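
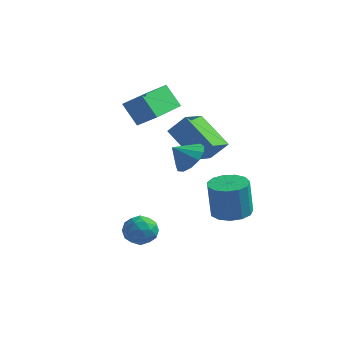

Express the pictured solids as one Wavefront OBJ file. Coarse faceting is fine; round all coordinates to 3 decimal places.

v -2.452 0.824 0.29
v -3.236 1.012 1.373
v -2.238 2.973 0.073
v -3.022 3.16 1.156
v -1.498 0.8 0.984
v -2.282 0.987 2.067
v -1.284 2.948 0.767
v -2.068 3.136 1.85
v 1.538 -2.756 0.845
v 2.149 -3.31 1.087
v 0.902 -3.164 1.515
v 2.198 -2.921 1.371
v 2.037 -2.479 1.488
v 1.718 -2.125 1.401
v 1.342 -1.971 1.138
v 1.028 -2.066 0.781
v 0.876 -2.38 0.445
v 0.934 -2.814 0.236
v 1.184 -3.228 0.22
v 1.546 -3.493 0.403
v 1.906 -3.524 0.726
v -0.38 -2.555 -4.036
v 0.172 -3.148 -4.039
v -1.192 -3.312 -3.341
v -0.64 -3.905 -3.344
v -0.505 -3.229 -2.92
v -0.003 -2.761 -3.349
v -1.017 -3.699 -4.031
v -0.515 -3.231 -4.46
v -0.222 -3.855 -4.035
v 0.094 -3.564 -3.349
v -1.114 -2.896 -4.031
v -0.798 -2.605 -3.345
v -0.033 -2.785 -4.098
v -0.987 -3.675 -3.282
v -0.908 -3.278 -3.033
v -0.584 -3.626 -3.034
v -0.136 -2.557 -3.693
v 0.188 -2.906 -3.695
v -0.21 -2.953 -3.037
v -1.208 -3.554 -3.685
v -0.884 -3.903 -3.687
v -0.436 -2.834 -4.346
v -0.112 -3.182 -4.347
v -0.81 -3.507 -4.343
v 0.06 -3.549 -4.098
v -0.417 -3.994 -3.689
v -0.638 -3.873 -4.093
v -0.343 -3.598 -4.345
v 0.246 -3.378 -3.694
v -0.232 -3.823 -3.286
v -0.152 -3.426 -3.037
v 0.143 -3.151 -3.289
v 0.014 -3.794 -3.692
v -0.788 -2.637 -4.094
v -1.266 -3.082 -3.686
v -1.163 -3.309 -4.091
v -0.868 -3.034 -4.343
v -0.603 -2.466 -3.691
v -1.08 -2.911 -3.282
v -0.677 -2.862 -3.035
v -0.382 -2.587 -3.287
v -1.034 -2.666 -3.688
v 2.144 0.447 -3.936
v 2.861 -0.145 -3.901
v 2.712 -0.218 -2.108
v 1.996 0.373 -2.144
v 3.065 0.336 -3.864
v 2.916 0.263 -2.072
v 2.977 0.853 -3.851
v 2.828 0.78 -2.058
v 2.624 1.24 -3.864
v 2.475 1.167 -2.072
v 2.119 1.376 -3.9
v 1.97 1.302 -2.108
v 1.622 1.216 -3.948
v 1.473 1.143 -2.156
v 1.291 0.812 -3.992
v 1.142 0.739 -2.2
v 1.231 0.292 -4.018
v 1.082 0.219 -2.226
v 1.461 -0.179 -4.018
v 1.312 -0.252 -2.226
v 1.908 -0.451 -3.992
v 1.759 -0.524 -2.2
v 2.43 -0.439 -3.949
v 2.281 -0.512 -2.156
v 0.749 -0.406 -0.593
v -0.778 0.263 0.529
v 0.968 0.892 -1.07
v -0.56 1.561 0.052
v 1.5 -0.201 0.308
v -0.028 0.468 1.43
v 1.718 1.097 -0.169
v 0.191 1.766 0.953
f 2 4 1
f 5 2 1
f 1 4 3
f 3 5 1
f 2 8 4
f 6 2 5
f 6 8 2
f 4 8 3
f 7 5 3
f 3 8 7
f 7 6 5
f 8 6 7
f 10 9 12
f 10 12 11
f 12 9 13
f 12 13 11
f 13 9 14
f 13 14 11
f 14 9 15
f 14 15 11
f 15 9 16
f 15 16 11
f 16 9 17
f 16 17 11
f 17 9 18
f 17 18 11
f 18 9 19
f 18 19 11
f 19 9 20
f 19 20 11
f 20 9 21
f 20 21 11
f 21 9 10
f 21 10 11
f 22 59 38
f 59 33 62
f 38 62 27
f 59 62 38
f 22 38 34
f 38 27 39
f 34 39 23
f 38 39 34
f 22 34 43
f 34 23 44
f 43 44 29
f 34 44 43
f 22 43 55
f 43 29 58
f 55 58 32
f 43 58 55
f 22 55 59
f 55 32 63
f 59 63 33
f 55 63 59
f 23 39 50
f 39 27 53
f 50 53 31
f 39 53 50
f 27 62 40
f 62 33 61
f 40 61 26
f 62 61 40
f 33 63 60
f 63 32 56
f 60 56 24
f 63 56 60
f 32 58 57
f 58 29 45
f 57 45 28
f 58 45 57
f 29 44 49
f 44 23 46
f 49 46 30
f 44 46 49
f 25 51 37
f 51 31 52
f 37 52 26
f 51 52 37
f 25 37 35
f 37 26 36
f 35 36 24
f 37 36 35
f 25 35 42
f 35 24 41
f 42 41 28
f 35 41 42
f 25 42 47
f 42 28 48
f 47 48 30
f 42 48 47
f 25 47 51
f 47 30 54
f 51 54 31
f 47 54 51
f 26 52 40
f 52 31 53
f 40 53 27
f 52 53 40
f 24 36 60
f 36 26 61
f 60 61 33
f 36 61 60
f 28 41 57
f 41 24 56
f 57 56 32
f 41 56 57
f 30 48 49
f 48 28 45
f 49 45 29
f 48 45 49
f 31 54 50
f 54 30 46
f 50 46 23
f 54 46 50
f 65 64 68
f 65 68 66
f 66 68 69
f 66 69 67
f 68 64 70
f 68 70 69
f 69 70 71
f 69 71 67
f 70 64 72
f 70 72 71
f 71 72 73
f 71 73 67
f 72 64 74
f 72 74 73
f 73 74 75
f 73 75 67
f 74 64 76
f 74 76 75
f 75 76 77
f 75 77 67
f 76 64 78
f 76 78 77
f 77 78 79
f 77 79 67
f 78 64 80
f 78 80 79
f 79 80 81
f 79 81 67
f 80 64 82
f 80 82 81
f 81 82 83
f 81 83 67
f 82 64 84
f 82 84 83
f 83 84 85
f 83 85 67
f 84 64 86
f 84 86 85
f 85 86 87
f 85 87 67
f 86 64 65
f 86 65 87
f 87 65 66
f 87 66 67
f 89 91 88
f 92 89 88
f 88 91 90
f 90 92 88
f 89 95 91
f 93 89 92
f 93 95 89
f 91 95 90
f 94 92 90
f 90 95 94
f 94 93 92
f 95 93 94



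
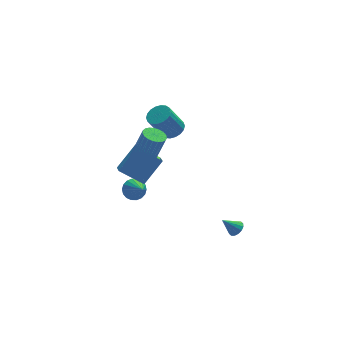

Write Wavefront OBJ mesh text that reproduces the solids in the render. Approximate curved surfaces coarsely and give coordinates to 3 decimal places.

v 0.811 1.84 1.654
v 1.324 1.313 1.881
v 0.462 1.153 3.454
v -0.051 1.68 3.226
v 1.464 1.607 1.988
v 0.602 1.447 3.56
v 1.475 1.947 2.029
v 0.613 1.787 3.601
v 1.354 2.266 1.995
v 0.493 2.106 3.567
v 1.126 2.5 1.894
v 0.264 2.34 3.466
v 0.835 2.604 1.745
v -0.026 2.444 3.317
v 0.54 2.557 1.578
v -0.322 2.397 3.15
v 0.298 2.367 1.426
v -0.564 2.207 2.999
v 0.158 2.073 1.32
v -0.704 1.913 2.892
v 0.147 1.733 1.279
v -0.715 1.573 2.851
v 0.267 1.414 1.313
v -0.594 1.254 2.885
v 0.496 1.18 1.414
v -0.366 1.02 2.986
v 0.786 1.076 1.563
v -0.075 0.916 3.135
v 1.082 1.123 1.73
v 0.22 0.963 3.302
v -1.835 -1.645 2.444
v -1.205 -1.849 2.216
v -0.516 -1.979 4.227
v -1.145 -1.775 4.456
v -1.176 -1.56 2.224
v -0.486 -1.69 4.235
v -1.26 -1.285 2.271
v -0.571 -1.415 4.282
v -1.443 -1.073 2.347
v -0.754 -1.203 4.358
v -1.695 -0.959 2.441
v -1.005 -1.089 4.452
v -1.97 -0.964 2.535
v -1.281 -1.094 4.546
v -2.222 -1.087 2.613
v -1.533 -1.217 4.624
v -2.407 -1.306 2.662
v -1.718 -1.436 4.674
v -2.493 -1.584 2.674
v -1.804 -1.714 4.685
v -2.465 -1.873 2.646
v -1.776 -2.002 4.657
v -2.328 -2.122 2.583
v -1.639 -2.251 4.594
v -2.106 -2.288 2.496
v -1.417 -2.418 4.507
v -1.837 -2.344 2.4
v -1.148 -2.473 4.411
v -1.567 -2.278 2.312
v -0.878 -2.408 4.323
v -1.344 -2.104 2.247
v -0.655 -2.233 4.258
v -1.445 -0.034 -0.922
v -1.547 -0.895 -0.466
v -2.737 0.605 -0.001
v -2.838 -0.257 0.455
v -0.242 0.517 0.385
v -0.343 -0.345 0.841
v -1.533 1.155 1.306
v -1.635 0.294 1.762
v -1.731 0.743 -2.304
v -1.395 0.385 -2.858
v -1.489 -0.343 -1.456
v -1.148 0.551 -2.717
v -1.016 0.754 -2.494
v -1.025 0.955 -2.234
v -1.174 1.115 -1.987
v -1.434 1.2 -1.804
v -1.752 1.196 -1.719
v -2.066 1.102 -1.75
v -2.314 0.936 -1.891
v -2.446 0.733 -2.114
v -2.436 0.532 -2.375
v -2.287 0.372 -2.621
v -2.028 0.287 -2.805
v -1.709 0.291 -2.89
v 3.392 -2.381 -4.345
v 3.797 -2.375 -3.972
v 2.588 -2.279 -3.475
v 3.756 -2.102 -4.042
v 3.618 -1.903 -4.192
v 3.42 -1.833 -4.384
v 3.214 -1.91 -4.565
v 3.056 -2.112 -4.688
v 2.988 -2.387 -4.718
v 3.028 -2.66 -4.649
v 3.166 -2.859 -4.498
v 3.365 -2.929 -4.307
v 3.571 -2.853 -4.125
v 3.729 -2.65 -4.003
f 2 1 5
f 2 5 3
f 3 5 6
f 3 6 4
f 5 1 7
f 5 7 6
f 6 7 8
f 6 8 4
f 7 1 9
f 7 9 8
f 8 9 10
f 8 10 4
f 9 1 11
f 9 11 10
f 10 11 12
f 10 12 4
f 11 1 13
f 11 13 12
f 12 13 14
f 12 14 4
f 13 1 15
f 13 15 14
f 14 15 16
f 14 16 4
f 15 1 17
f 15 17 16
f 16 17 18
f 16 18 4
f 17 1 19
f 17 19 18
f 18 19 20
f 18 20 4
f 19 1 21
f 19 21 20
f 20 21 22
f 20 22 4
f 21 1 23
f 21 23 22
f 22 23 24
f 22 24 4
f 23 1 25
f 23 25 24
f 24 25 26
f 24 26 4
f 25 1 27
f 25 27 26
f 26 27 28
f 26 28 4
f 27 1 29
f 27 29 28
f 28 29 30
f 28 30 4
f 29 1 2
f 29 2 30
f 30 2 3
f 30 3 4
f 32 31 35
f 32 35 33
f 33 35 36
f 33 36 34
f 35 31 37
f 35 37 36
f 36 37 38
f 36 38 34
f 37 31 39
f 37 39 38
f 38 39 40
f 38 40 34
f 39 31 41
f 39 41 40
f 40 41 42
f 40 42 34
f 41 31 43
f 41 43 42
f 42 43 44
f 42 44 34
f 43 31 45
f 43 45 44
f 44 45 46
f 44 46 34
f 45 31 47
f 45 47 46
f 46 47 48
f 46 48 34
f 47 31 49
f 47 49 48
f 48 49 50
f 48 50 34
f 49 31 51
f 49 51 50
f 50 51 52
f 50 52 34
f 51 31 53
f 51 53 52
f 52 53 54
f 52 54 34
f 53 31 55
f 53 55 54
f 54 55 56
f 54 56 34
f 55 31 57
f 55 57 56
f 56 57 58
f 56 58 34
f 57 31 59
f 57 59 58
f 58 59 60
f 58 60 34
f 59 31 61
f 59 61 60
f 60 61 62
f 60 62 34
f 61 31 32
f 61 32 62
f 62 32 33
f 62 33 34
f 64 66 63
f 67 64 63
f 63 66 65
f 65 67 63
f 64 70 66
f 68 64 67
f 68 70 64
f 66 70 65
f 69 67 65
f 65 70 69
f 69 68 67
f 70 68 69
f 72 71 74
f 72 74 73
f 74 71 75
f 74 75 73
f 75 71 76
f 75 76 73
f 76 71 77
f 76 77 73
f 77 71 78
f 77 78 73
f 78 71 79
f 78 79 73
f 79 71 80
f 79 80 73
f 80 71 81
f 80 81 73
f 81 71 82
f 81 82 73
f 82 71 83
f 82 83 73
f 83 71 84
f 83 84 73
f 84 71 85
f 84 85 73
f 85 71 86
f 85 86 73
f 86 71 72
f 86 72 73
f 88 87 90
f 88 90 89
f 90 87 91
f 90 91 89
f 91 87 92
f 91 92 89
f 92 87 93
f 92 93 89
f 93 87 94
f 93 94 89
f 94 87 95
f 94 95 89
f 95 87 96
f 95 96 89
f 96 87 97
f 96 97 89
f 97 87 98
f 97 98 89
f 98 87 99
f 98 99 89
f 99 87 100
f 99 100 89
f 100 87 88
f 100 88 89



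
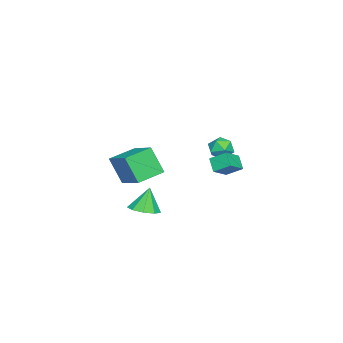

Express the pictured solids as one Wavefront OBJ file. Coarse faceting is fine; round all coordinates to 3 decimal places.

v -1.363 -3.037 -3.452
v -1.511 -3.797 -1.973
v -0.314 -1.716 -2.669
v -0.462 -2.476 -1.189
v -0.098 -3.864 -3.751
v -0.246 -4.624 -2.271
v 0.951 -2.543 -2.967
v 0.803 -3.303 -1.488
v 2.468 -1.607 -3.852
v 2.891 -0.898 -3.771
v 2.032 -1.493 -2.568
v 2.367 -0.79 -3.958
v 1.889 -1.064 -4.096
v 1.682 -1.592 -4.119
v 1.843 -2.127 -4.018
v 2.296 -2.419 -3.838
v 2.829 -2.33 -3.665
v 3.194 -1.903 -3.579
v 3.218 -1.337 -3.621
v 2.625 2.575 -0.612
v 2.138 2.187 -0.063
v 2.569 3.372 -0.099
v 2.082 2.985 0.45
v 3.498 2.275 -0.05
v 3.011 1.888 0.499
v 3.442 3.073 0.463
v 2.955 2.685 1.012
v -1.205 1.566 -1.095
v -0.766 1.104 -1.441
v -1.574 0.696 -0.399
v -1.135 0.234 -0.745
v -0.854 0.754 -0.324
v -0.627 1.292 -0.755
v -1.713 0.508 -1.085
v -1.486 1.046 -1.516
v -1.081 0.45 -1.435
v -0.55 0.601 -0.965
v -1.79 1.199 -0.875
v -1.259 1.35 -0.405
f 2 4 1
f 5 2 1
f 1 4 3
f 3 5 1
f 2 8 4
f 6 2 5
f 6 8 2
f 4 8 3
f 7 5 3
f 3 8 7
f 7 6 5
f 8 6 7
f 10 9 12
f 10 12 11
f 12 9 13
f 12 13 11
f 13 9 14
f 13 14 11
f 14 9 15
f 14 15 11
f 15 9 16
f 15 16 11
f 16 9 17
f 16 17 11
f 17 9 18
f 17 18 11
f 18 9 19
f 18 19 11
f 19 9 10
f 19 10 11
f 21 23 20
f 24 21 20
f 20 23 22
f 22 24 20
f 21 27 23
f 25 21 24
f 25 27 21
f 23 27 22
f 26 24 22
f 22 27 26
f 26 25 24
f 27 25 26
f 28 39 33
f 28 33 29
f 28 29 35
f 28 35 38
f 28 38 39
f 29 33 37
f 33 39 32
f 39 38 30
f 38 35 34
f 35 29 36
f 31 37 32
f 31 32 30
f 31 30 34
f 31 34 36
f 31 36 37
f 32 37 33
f 30 32 39
f 34 30 38
f 36 34 35
f 37 36 29



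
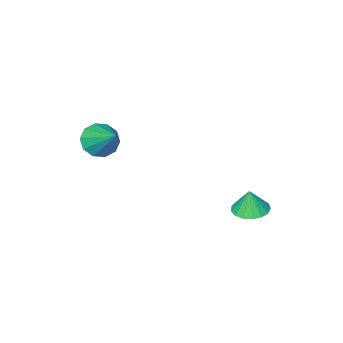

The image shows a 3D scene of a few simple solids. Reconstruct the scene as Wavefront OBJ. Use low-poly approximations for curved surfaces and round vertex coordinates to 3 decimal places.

v -1.767 0.837 -0.183
v -1.078 0.497 -0.241
v -1.673 0.843 0.883
v -1 0.857 -0.25
v -1.097 1.213 -0.243
v -1.347 1.482 -0.223
v -1.694 1.604 -0.193
v -2.057 1.55 -0.161
v -2.354 1.333 -0.134
v -2.516 1.002 -0.118
v -2.506 0.634 -0.117
v -2.327 0.312 -0.131
v -2.02 0.111 -0.157
v -1.654 0.076 -0.189
v -1.314 0.215 -0.219
v 1.684 -4.419 2.264
v 2.255 -4.093 1.741
v 1.876 -3.001 3.356
v 1.788 -3.919 1.597
v 1.281 -3.935 1.707
v 0.928 -4.136 2.031
v 0.863 -4.445 2.443
v 1.113 -4.744 2.787
v 1.58 -4.919 2.931
v 2.087 -4.902 2.82
v 2.44 -4.701 2.497
v 2.504 -4.392 2.084
f 2 1 4
f 2 4 3
f 4 1 5
f 4 5 3
f 5 1 6
f 5 6 3
f 6 1 7
f 6 7 3
f 7 1 8
f 7 8 3
f 8 1 9
f 8 9 3
f 9 1 10
f 9 10 3
f 10 1 11
f 10 11 3
f 11 1 12
f 11 12 3
f 12 1 13
f 12 13 3
f 13 1 14
f 13 14 3
f 14 1 15
f 14 15 3
f 15 1 2
f 15 2 3
f 17 16 19
f 17 19 18
f 19 16 20
f 19 20 18
f 20 16 21
f 20 21 18
f 21 16 22
f 21 22 18
f 22 16 23
f 22 23 18
f 23 16 24
f 23 24 18
f 24 16 25
f 24 25 18
f 25 16 26
f 25 26 18
f 26 16 27
f 26 27 18
f 27 16 17
f 27 17 18



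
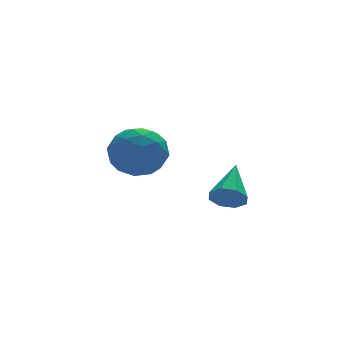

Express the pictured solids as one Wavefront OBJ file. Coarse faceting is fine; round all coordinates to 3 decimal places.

v 2.322 -3.213 2.504
v 2.657 -3.071 1.929
v 3.218 -1.947 3.336
v 2.219 -2.794 1.978
v 1.842 -2.762 2.335
v 1.746 -2.994 2.791
v 1.988 -3.354 3.078
v 2.425 -3.632 3.029
v 2.803 -3.664 2.672
v 2.899 -3.432 2.216
v -0.091 0.827 3.678
v 0.686 1.578 4.028
v 1.074 0.222 2.392
v 1.851 0.973 2.742
v 1.571 0.093 3.404
v 0.852 0.467 4.199
v 0.908 1.333 2.221
v 0.189 1.707 3.016
v 1.304 1.89 3.128
v 1.713 1.124 3.859
v 0.047 0.676 2.561
v 0.456 -0.09 3.292
v 0.195 1.255 3.966
v 1.565 0.545 2.454
v 1.4 0.028 2.843
v 1.857 0.469 3.049
v 0.293 0.603 4.066
v 0.749 1.044 4.272
v 1.27 0.171 3.905
v 1.011 0.756 2.148
v 1.467 1.197 2.354
v -0.097 1.331 3.371
v 0.36 1.772 3.577
v 0.49 1.629 2.515
v 1.015 1.88 3.643
v 1.7 1.525 2.887
v 1.146 1.736 2.581
v 0.723 1.956 3.048
v 1.256 1.43 4.073
v 1.94 1.074 3.317
v 1.776 0.558 3.706
v 1.353 0.777 4.173
v 1.619 1.614 3.544
v -0.18 0.726 3.103
v 0.504 0.37 2.347
v 0.407 1.023 2.247
v -0.016 1.242 2.714
v 0.06 0.275 3.533
v 0.745 -0.08 2.777
v 1.037 -0.156 3.372
v 0.614 0.064 3.839
v 0.141 0.186 2.876
f 2 1 4
f 2 4 3
f 4 1 5
f 4 5 3
f 5 1 6
f 5 6 3
f 6 1 7
f 6 7 3
f 7 1 8
f 7 8 3
f 8 1 9
f 8 9 3
f 9 1 10
f 9 10 3
f 10 1 2
f 10 2 3
f 11 48 27
f 48 22 51
f 27 51 16
f 48 51 27
f 11 27 23
f 27 16 28
f 23 28 12
f 27 28 23
f 11 23 32
f 23 12 33
f 32 33 18
f 23 33 32
f 11 32 44
f 32 18 47
f 44 47 21
f 32 47 44
f 11 44 48
f 44 21 52
f 48 52 22
f 44 52 48
f 12 28 39
f 28 16 42
f 39 42 20
f 28 42 39
f 16 51 29
f 51 22 50
f 29 50 15
f 51 50 29
f 22 52 49
f 52 21 45
f 49 45 13
f 52 45 49
f 21 47 46
f 47 18 34
f 46 34 17
f 47 34 46
f 18 33 38
f 33 12 35
f 38 35 19
f 33 35 38
f 14 40 26
f 40 20 41
f 26 41 15
f 40 41 26
f 14 26 24
f 26 15 25
f 24 25 13
f 26 25 24
f 14 24 31
f 24 13 30
f 31 30 17
f 24 30 31
f 14 31 36
f 31 17 37
f 36 37 19
f 31 37 36
f 14 36 40
f 36 19 43
f 40 43 20
f 36 43 40
f 15 41 29
f 41 20 42
f 29 42 16
f 41 42 29
f 13 25 49
f 25 15 50
f 49 50 22
f 25 50 49
f 17 30 46
f 30 13 45
f 46 45 21
f 30 45 46
f 19 37 38
f 37 17 34
f 38 34 18
f 37 34 38
f 20 43 39
f 43 19 35
f 39 35 12
f 43 35 39



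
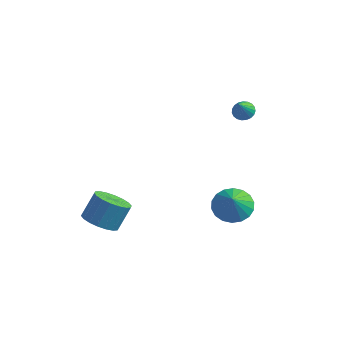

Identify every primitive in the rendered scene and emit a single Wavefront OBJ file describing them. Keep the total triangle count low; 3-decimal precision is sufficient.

v 2.364 3.418 1.832
v 2.606 3.82 2.119
v 2.396 2.702 2.808
v 2.384 3.861 2.157
v 2.159 3.826 2.138
v 1.969 3.72 2.067
v 1.848 3.562 1.955
v 1.816 3.379 1.822
v 1.878 3.202 1.69
v 2.025 3.063 1.583
v 2.23 2.985 1.52
v 2.459 2.982 1.51
v 2.671 3.054 1.556
v 2.83 3.189 1.65
v 2.908 3.364 1.775
v 2.893 3.548 1.91
v 2.786 3.709 2.032
v 2.944 0.988 -2.886
v 3.472 1.759 -2.559
v 3.136 0.452 -1.934
v 3.064 1.855 -2.423
v 2.632 1.779 -2.378
v 2.262 1.546 -2.435
v 2.027 1.203 -2.58
v 1.974 0.818 -2.787
v 2.112 0.466 -3.013
v 2.416 0.217 -3.214
v 2.824 0.122 -3.35
v 3.255 0.198 -3.394
v 3.625 0.43 -3.338
v 3.86 0.773 -3.192
v 3.914 1.159 -2.986
v 3.775 1.51 -2.76
v -2.637 -1.388 -4.28
v -1.847 -1.07 -4.701
v -1.533 -0.314 -3.541
v -2.323 -0.632 -3.12
v -2.135 -0.781 -4.811
v -1.822 -0.025 -3.651
v -2.523 -0.612 -4.817
v -2.209 0.144 -3.656
v -2.933 -0.597 -4.715
v -2.619 0.159 -3.555
v -3.285 -0.739 -4.528
v -2.971 0.017 -3.368
v -3.508 -1.009 -4.292
v -3.194 -0.253 -3.131
v -3.559 -1.354 -4.053
v -3.245 -0.598 -2.893
v -3.427 -1.706 -3.859
v -3.113 -0.95 -2.699
v -3.138 -1.995 -3.749
v -2.825 -1.239 -2.589
v -2.751 -2.164 -3.744
v -2.437 -1.408 -2.583
v -2.341 -2.179 -3.845
v -2.027 -1.423 -2.685
v -1.989 -2.037 -4.032
v -1.675 -1.281 -2.872
v -1.766 -1.767 -4.269
v -1.452 -1.011 -3.108
v -1.715 -1.422 -4.507
v -1.401 -0.666 -3.347
f 2 1 4
f 2 4 3
f 4 1 5
f 4 5 3
f 5 1 6
f 5 6 3
f 6 1 7
f 6 7 3
f 7 1 8
f 7 8 3
f 8 1 9
f 8 9 3
f 9 1 10
f 9 10 3
f 10 1 11
f 10 11 3
f 11 1 12
f 11 12 3
f 12 1 13
f 12 13 3
f 13 1 14
f 13 14 3
f 14 1 15
f 14 15 3
f 15 1 16
f 15 16 3
f 16 1 17
f 16 17 3
f 17 1 2
f 17 2 3
f 19 18 21
f 19 21 20
f 21 18 22
f 21 22 20
f 22 18 23
f 22 23 20
f 23 18 24
f 23 24 20
f 24 18 25
f 24 25 20
f 25 18 26
f 25 26 20
f 26 18 27
f 26 27 20
f 27 18 28
f 27 28 20
f 28 18 29
f 28 29 20
f 29 18 30
f 29 30 20
f 30 18 31
f 30 31 20
f 31 18 32
f 31 32 20
f 32 18 33
f 32 33 20
f 33 18 19
f 33 19 20
f 35 34 38
f 35 38 36
f 36 38 39
f 36 39 37
f 38 34 40
f 38 40 39
f 39 40 41
f 39 41 37
f 40 34 42
f 40 42 41
f 41 42 43
f 41 43 37
f 42 34 44
f 42 44 43
f 43 44 45
f 43 45 37
f 44 34 46
f 44 46 45
f 45 46 47
f 45 47 37
f 46 34 48
f 46 48 47
f 47 48 49
f 47 49 37
f 48 34 50
f 48 50 49
f 49 50 51
f 49 51 37
f 50 34 52
f 50 52 51
f 51 52 53
f 51 53 37
f 52 34 54
f 52 54 53
f 53 54 55
f 53 55 37
f 54 34 56
f 54 56 55
f 55 56 57
f 55 57 37
f 56 34 58
f 56 58 57
f 57 58 59
f 57 59 37
f 58 34 60
f 58 60 59
f 59 60 61
f 59 61 37
f 60 34 62
f 60 62 61
f 61 62 63
f 61 63 37
f 62 34 35
f 62 35 63
f 63 35 36
f 63 36 37



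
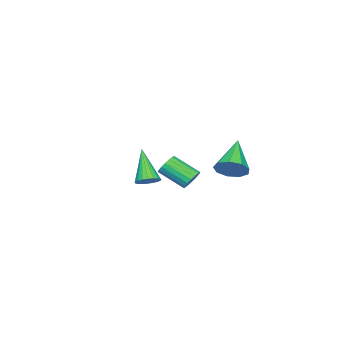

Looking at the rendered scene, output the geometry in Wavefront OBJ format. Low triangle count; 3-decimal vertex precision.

v -1.145 -2.635 -3.756
v -0.559 -2.586 -3.436
v -2.015 -3.565 -2.024
v -0.682 -2.345 -3.369
v -0.886 -2.155 -3.368
v -1.134 -2.047 -3.435
v -1.384 -2.042 -3.558
v -1.593 -2.139 -3.715
v -1.724 -2.321 -3.879
v -1.756 -2.558 -4.022
v -1.682 -2.809 -4.119
v -1.515 -3.029 -4.153
v -1.284 -3.182 -4.119
v -1.029 -3.239 -4.022
v -0.794 -3.193 -3.879
v -0.62 -3.05 -3.715
v -0.537 -2.835 -3.558
v 3.141 2.534 -1.008
v 3.625 2.785 -0.734
v 3.822 1.518 0.081
v 3.339 1.266 -0.192
v 3.42 2.857 -0.572
v 3.617 1.59 0.243
v 3.159 2.866 -0.496
v 3.357 1.598 0.319
v 2.895 2.808 -0.522
v 3.092 1.541 0.294
v 2.68 2.696 -0.643
v 2.877 1.429 0.172
v 2.556 2.552 -0.837
v 2.753 1.285 -0.022
v 2.548 2.405 -1.065
v 2.745 1.137 -0.249
v 2.658 2.282 -1.281
v 2.855 1.015 -0.466
v 2.863 2.21 -1.443
v 3.06 0.943 -0.628
v 3.123 2.202 -1.519
v 3.321 0.934 -0.704
v 3.388 2.259 -1.494
v 3.585 0.992 -0.678
v 3.603 2.371 -1.372
v 3.8 1.104 -0.557
v 3.727 2.515 -1.178
v 3.924 1.248 -0.363
v 3.735 2.663 -0.951
v 3.932 1.395 -0.135
v -2.478 1.356 -2.541
v -1.89 0.941 -1.984
v -4.142 0.744 -1.239
v -1.969 1.532 -1.807
v -2.286 2.041 -1.973
v -2.693 2.23 -2.405
v -2.999 2.01 -2.9
v -3.061 1.484 -3.227
v -2.851 0.898 -3.233
v -2.465 0.527 -2.915
v -2.086 0.544 -2.422
f 2 1 4
f 2 4 3
f 4 1 5
f 4 5 3
f 5 1 6
f 5 6 3
f 6 1 7
f 6 7 3
f 7 1 8
f 7 8 3
f 8 1 9
f 8 9 3
f 9 1 10
f 9 10 3
f 10 1 11
f 10 11 3
f 11 1 12
f 11 12 3
f 12 1 13
f 12 13 3
f 13 1 14
f 13 14 3
f 14 1 15
f 14 15 3
f 15 1 16
f 15 16 3
f 16 1 17
f 16 17 3
f 17 1 2
f 17 2 3
f 19 18 22
f 19 22 20
f 20 22 23
f 20 23 21
f 22 18 24
f 22 24 23
f 23 24 25
f 23 25 21
f 24 18 26
f 24 26 25
f 25 26 27
f 25 27 21
f 26 18 28
f 26 28 27
f 27 28 29
f 27 29 21
f 28 18 30
f 28 30 29
f 29 30 31
f 29 31 21
f 30 18 32
f 30 32 31
f 31 32 33
f 31 33 21
f 32 18 34
f 32 34 33
f 33 34 35
f 33 35 21
f 34 18 36
f 34 36 35
f 35 36 37
f 35 37 21
f 36 18 38
f 36 38 37
f 37 38 39
f 37 39 21
f 38 18 40
f 38 40 39
f 39 40 41
f 39 41 21
f 40 18 42
f 40 42 41
f 41 42 43
f 41 43 21
f 42 18 44
f 42 44 43
f 43 44 45
f 43 45 21
f 44 18 46
f 44 46 45
f 45 46 47
f 45 47 21
f 46 18 19
f 46 19 47
f 47 19 20
f 47 20 21
f 49 48 51
f 49 51 50
f 51 48 52
f 51 52 50
f 52 48 53
f 52 53 50
f 53 48 54
f 53 54 50
f 54 48 55
f 54 55 50
f 55 48 56
f 55 56 50
f 56 48 57
f 56 57 50
f 57 48 58
f 57 58 50
f 58 48 49
f 58 49 50



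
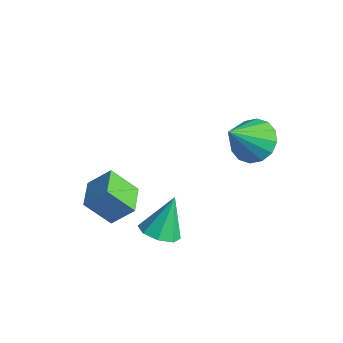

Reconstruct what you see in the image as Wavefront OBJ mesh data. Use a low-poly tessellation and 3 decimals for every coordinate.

v 3.199 2.357 0.763
v 3.984 2.696 1.075
v 3.201 1.163 2.057
v 3.648 2.939 1.299
v 3.193 3.026 1.38
v 2.739 2.933 1.295
v 2.408 2.686 1.068
v 2.289 2.351 0.759
v 2.415 2.017 0.451
v 2.75 1.775 0.227
v 3.206 1.688 0.146
v 3.66 1.78 0.231
v 3.991 2.027 0.458
v 4.109 2.362 0.767
v 0.026 -1.176 -2.859
v -0.673 -1.807 -1.878
v 0.591 -0.576 -2.071
v -0.108 -1.208 -1.09
v 0.888 -2.052 -2.81
v 0.189 -2.684 -1.829
v 1.453 -1.453 -2.022
v 0.754 -2.084 -1.041
v 2.593 -1.347 -2.407
v 3.359 -1.373 -2.333
v 2.487 -0.553 -1.033
v 3.176 -0.894 -2.624
v 2.652 -0.68 -2.788
v 2.093 -0.857 -2.728
v 1.827 -1.321 -2.481
v 2.009 -1.8 -2.19
v 2.533 -2.014 -2.026
v 3.092 -1.837 -2.085
f 2 1 4
f 2 4 3
f 4 1 5
f 4 5 3
f 5 1 6
f 5 6 3
f 6 1 7
f 6 7 3
f 7 1 8
f 7 8 3
f 8 1 9
f 8 9 3
f 9 1 10
f 9 10 3
f 10 1 11
f 10 11 3
f 11 1 12
f 11 12 3
f 12 1 13
f 12 13 3
f 13 1 14
f 13 14 3
f 14 1 2
f 14 2 3
f 16 18 15
f 19 16 15
f 15 18 17
f 17 19 15
f 16 22 18
f 20 16 19
f 20 22 16
f 18 22 17
f 21 19 17
f 17 22 21
f 21 20 19
f 22 20 21
f 24 23 26
f 24 26 25
f 26 23 27
f 26 27 25
f 27 23 28
f 27 28 25
f 28 23 29
f 28 29 25
f 29 23 30
f 29 30 25
f 30 23 31
f 30 31 25
f 31 23 32
f 31 32 25
f 32 23 24
f 32 24 25



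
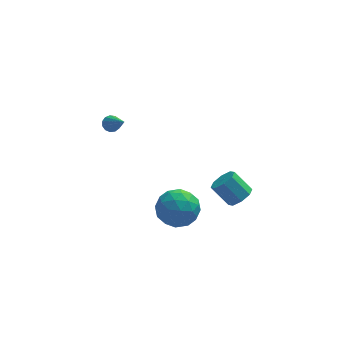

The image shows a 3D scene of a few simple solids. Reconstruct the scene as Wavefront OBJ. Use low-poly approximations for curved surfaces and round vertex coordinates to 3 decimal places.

v -3.505 4.105 0.909
v -3.093 4.003 0.575
v -2.875 2.855 2.071
v -3 4.224 0.762
v -3.066 4.407 0.996
v -3.273 4.495 1.202
v -3.553 4.458 1.315
v -3.818 4.31 1.299
v -3.984 4.097 1.159
v -3.998 3.886 0.94
v -3.856 3.745 0.711
v -3.602 3.718 0.545
v -3.318 3.814 0.494
v -0.035 -2.278 -0.601
v 0.489 -2.756 0.391
v -1.649 -3.364 -0.271
v -1.125 -3.842 0.721
v -1.456 -2.668 0.712
v -0.458 -1.997 0.508
v -0.702 -4.123 -0.388
v 0.296 -3.452 -0.592
v 0.077 -3.896 0.523
v -0.389 -2.997 1.202
v -0.771 -3.123 -1.082
v -1.237 -2.224 -0.403
v 0.369 -2.422 -0.134
v -1.529 -3.698 0.254
v -1.723 -3.008 0.249
v -1.415 -3.289 0.832
v -0.188 -1.976 -0.066
v 0.12 -2.256 0.518
v -1.023 -2.205 0.706
v -1.28 -3.864 -0.398
v -0.972 -4.144 0.186
v 0.255 -2.831 -0.712
v 0.563 -3.112 -0.129
v -0.137 -3.915 -0.586
v 0.435 -3.373 0.527
v -0.514 -4.011 0.721
v -0.266 -4.177 0.069
v 0.321 -3.782 -0.051
v 0.161 -2.844 0.926
v -0.788 -3.482 1.12
v -0.982 -2.792 1.115
v -0.396 -2.398 0.995
v -0.081 -3.514 1.004
v -0.372 -2.638 -1
v -1.321 -3.276 -0.806
v -0.764 -3.722 -0.875
v -0.178 -3.328 -0.995
v -0.646 -2.109 -0.601
v -1.595 -2.747 -0.407
v -1.481 -2.338 0.171
v -0.894 -1.943 0.051
v -1.079 -2.606 -0.884
v 2.608 -2.777 0.448
v 3.058 -2.159 0.537
v 2.203 -1.685 1.58
v 1.752 -2.303 1.492
v 2.628 -2.07 0.144
v 1.773 -1.596 1.187
v 2.186 -2.396 -0.071
v 1.331 -1.921 0.972
v 1.991 -2.944 0.019
v 1.136 -2.47 1.062
v 2.157 -3.395 0.36
v 1.302 -2.921 1.403
v 2.587 -3.484 0.753
v 1.732 -3.01 1.796
v 3.029 -3.159 0.968
v 2.174 -2.684 2.011
v 3.224 -2.61 0.878
v 2.369 -2.136 1.921
f 2 1 4
f 2 4 3
f 4 1 5
f 4 5 3
f 5 1 6
f 5 6 3
f 6 1 7
f 6 7 3
f 7 1 8
f 7 8 3
f 8 1 9
f 8 9 3
f 9 1 10
f 9 10 3
f 10 1 11
f 10 11 3
f 11 1 12
f 11 12 3
f 12 1 13
f 12 13 3
f 13 1 2
f 13 2 3
f 14 51 30
f 51 25 54
f 30 54 19
f 51 54 30
f 14 30 26
f 30 19 31
f 26 31 15
f 30 31 26
f 14 26 35
f 26 15 36
f 35 36 21
f 26 36 35
f 14 35 47
f 35 21 50
f 47 50 24
f 35 50 47
f 14 47 51
f 47 24 55
f 51 55 25
f 47 55 51
f 15 31 42
f 31 19 45
f 42 45 23
f 31 45 42
f 19 54 32
f 54 25 53
f 32 53 18
f 54 53 32
f 25 55 52
f 55 24 48
f 52 48 16
f 55 48 52
f 24 50 49
f 50 21 37
f 49 37 20
f 50 37 49
f 21 36 41
f 36 15 38
f 41 38 22
f 36 38 41
f 17 43 29
f 43 23 44
f 29 44 18
f 43 44 29
f 17 29 27
f 29 18 28
f 27 28 16
f 29 28 27
f 17 27 34
f 27 16 33
f 34 33 20
f 27 33 34
f 17 34 39
f 34 20 40
f 39 40 22
f 34 40 39
f 17 39 43
f 39 22 46
f 43 46 23
f 39 46 43
f 18 44 32
f 44 23 45
f 32 45 19
f 44 45 32
f 16 28 52
f 28 18 53
f 52 53 25
f 28 53 52
f 20 33 49
f 33 16 48
f 49 48 24
f 33 48 49
f 22 40 41
f 40 20 37
f 41 37 21
f 40 37 41
f 23 46 42
f 46 22 38
f 42 38 15
f 46 38 42
f 57 56 60
f 57 60 58
f 58 60 61
f 58 61 59
f 60 56 62
f 60 62 61
f 61 62 63
f 61 63 59
f 62 56 64
f 62 64 63
f 63 64 65
f 63 65 59
f 64 56 66
f 64 66 65
f 65 66 67
f 65 67 59
f 66 56 68
f 66 68 67
f 67 68 69
f 67 69 59
f 68 56 70
f 68 70 69
f 69 70 71
f 69 71 59
f 70 56 72
f 70 72 71
f 71 72 73
f 71 73 59
f 72 56 57
f 72 57 73
f 73 57 58
f 73 58 59



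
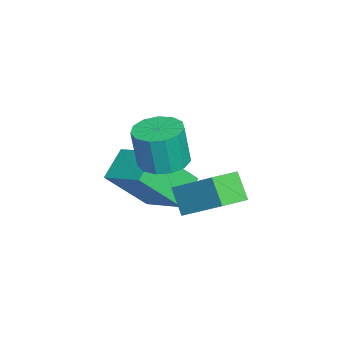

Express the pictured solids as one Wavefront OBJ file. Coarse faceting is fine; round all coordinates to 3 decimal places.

v -1.925 0.33 0.259
v -2.883 0.709 0.912
v -2.481 1.551 -1.264
v -3.439 1.93 -0.611
v -1.021 1.53 0.891
v -1.979 1.909 1.544
v -1.577 2.751 -0.632
v -2.535 3.13 0.021
v -0.895 2.516 0.73
v -0.144 3.782 1.834
v -1.678 3.189 0.491
v -0.928 4.455 1.596
v -0.332 2.885 -0.076
v 0.418 4.151 1.029
v -1.116 3.558 -0.314
v -0.365 4.824 0.79
v -0.44 2.363 2.221
v 0.139 1.833 2.134
v 0.18 1.647 3.531
v -0.4 2.177 3.619
v 0.337 2.229 2.181
v 0.378 2.043 3.578
v 0.288 2.667 2.241
v 0.329 2.481 3.638
v 0.008 3.009 2.294
v 0.049 2.823 3.692
v -0.414 3.146 2.325
v -0.373 2.96 3.722
v -0.845 3.034 2.323
v -0.804 2.848 3.72
v -1.147 2.709 2.288
v -1.107 2.523 3.685
v -1.225 2.274 2.233
v -1.185 2.088 3.63
v -1.054 1.868 2.173
v -1.013 1.682 3.57
v -0.688 1.619 2.129
v -0.647 1.432 3.527
v -0.243 1.606 2.115
v -0.202 1.419 3.512
f 2 4 1
f 5 2 1
f 1 4 3
f 3 5 1
f 2 8 4
f 6 2 5
f 6 8 2
f 4 8 3
f 7 5 3
f 3 8 7
f 7 6 5
f 8 6 7
f 10 12 9
f 13 10 9
f 9 12 11
f 11 13 9
f 10 16 12
f 14 10 13
f 14 16 10
f 12 16 11
f 15 13 11
f 11 16 15
f 15 14 13
f 16 14 15
f 18 17 21
f 18 21 19
f 19 21 22
f 19 22 20
f 21 17 23
f 21 23 22
f 22 23 24
f 22 24 20
f 23 17 25
f 23 25 24
f 24 25 26
f 24 26 20
f 25 17 27
f 25 27 26
f 26 27 28
f 26 28 20
f 27 17 29
f 27 29 28
f 28 29 30
f 28 30 20
f 29 17 31
f 29 31 30
f 30 31 32
f 30 32 20
f 31 17 33
f 31 33 32
f 32 33 34
f 32 34 20
f 33 17 35
f 33 35 34
f 34 35 36
f 34 36 20
f 35 17 37
f 35 37 36
f 36 37 38
f 36 38 20
f 37 17 39
f 37 39 38
f 38 39 40
f 38 40 20
f 39 17 18
f 39 18 40
f 40 18 19
f 40 19 20



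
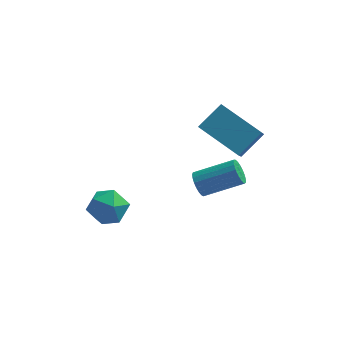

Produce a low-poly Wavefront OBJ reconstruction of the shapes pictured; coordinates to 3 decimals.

v 2.462 3.336 0.762
v 2.724 3.148 0.268
v 4.301 3.416 1.004
v 4.038 3.604 1.498
v 2.703 3.389 0.226
v 4.279 3.657 0.962
v 2.64 3.621 0.277
v 4.216 3.889 1.013
v 2.546 3.803 0.412
v 4.122 4.071 1.147
v 2.438 3.905 0.607
v 4.014 4.173 1.342
v 2.333 3.908 0.829
v 3.91 4.176 1.565
v 2.251 3.812 1.039
v 3.828 4.08 1.775
v 2.206 3.634 1.202
v 3.782 3.903 1.938
v 2.204 3.405 1.289
v 3.781 3.673 2.024
v 2.248 3.163 1.284
v 3.824 3.431 2.02
v 2.328 2.952 1.189
v 3.904 3.22 1.925
v 2.431 2.807 1.021
v 4.007 3.075 1.757
v 2.54 2.753 0.807
v 4.116 3.021 1.543
v 2.635 2.8 0.586
v 4.211 3.068 1.322
v 2.7 2.94 0.396
v 4.277 3.208 1.131
v -1.485 0.4 1.448
v -0.962 1.034 1.071
v -0.338 -0.094 2.209
v 0.185 0.54 1.832
v -0.459 0.776 2.421
v -1.168 1.082 1.95
v -0.132 -0.142 1.33
v -0.841 0.164 0.859
v -0.126 0.699 0.998
v -0.328 1.267 1.672
v -0.972 -0.327 1.608
v -1.174 0.241 2.282
v 4.076 2.398 3.559
v 2.437 3.246 4.381
v 4.108 3.285 2.708
v 2.47 4.133 3.53
v 4.87 3.147 4.37
v 3.232 3.995 5.192
v 4.903 4.034 3.519
v 3.264 4.882 4.341
f 2 1 5
f 2 5 3
f 3 5 6
f 3 6 4
f 5 1 7
f 5 7 6
f 6 7 8
f 6 8 4
f 7 1 9
f 7 9 8
f 8 9 10
f 8 10 4
f 9 1 11
f 9 11 10
f 10 11 12
f 10 12 4
f 11 1 13
f 11 13 12
f 12 13 14
f 12 14 4
f 13 1 15
f 13 15 14
f 14 15 16
f 14 16 4
f 15 1 17
f 15 17 16
f 16 17 18
f 16 18 4
f 17 1 19
f 17 19 18
f 18 19 20
f 18 20 4
f 19 1 21
f 19 21 20
f 20 21 22
f 20 22 4
f 21 1 23
f 21 23 22
f 22 23 24
f 22 24 4
f 23 1 25
f 23 25 24
f 24 25 26
f 24 26 4
f 25 1 27
f 25 27 26
f 26 27 28
f 26 28 4
f 27 1 29
f 27 29 28
f 28 29 30
f 28 30 4
f 29 1 31
f 29 31 30
f 30 31 32
f 30 32 4
f 31 1 2
f 31 2 32
f 32 2 3
f 32 3 4
f 33 44 38
f 33 38 34
f 33 34 40
f 33 40 43
f 33 43 44
f 34 38 42
f 38 44 37
f 44 43 35
f 43 40 39
f 40 34 41
f 36 42 37
f 36 37 35
f 36 35 39
f 36 39 41
f 36 41 42
f 37 42 38
f 35 37 44
f 39 35 43
f 41 39 40
f 42 41 34
f 46 48 45
f 49 46 45
f 45 48 47
f 47 49 45
f 46 52 48
f 50 46 49
f 50 52 46
f 48 52 47
f 51 49 47
f 47 52 51
f 51 50 49
f 52 50 51



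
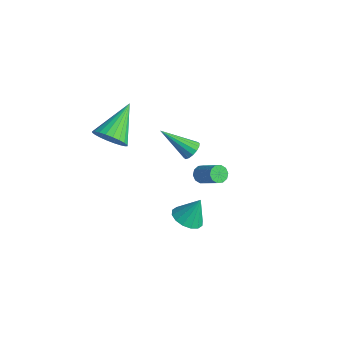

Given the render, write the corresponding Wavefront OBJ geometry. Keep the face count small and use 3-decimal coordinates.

v -3.081 -2.686 1.943
v -2.549 -2.913 2.619
v -3.759 -1.014 3.037
v -2.34 -2.707 2.435
v -2.242 -2.498 2.175
v -2.273 -2.317 1.88
v -2.426 -2.192 1.595
v -2.68 -2.143 1.363
v -2.994 -2.176 1.218
v -3.321 -2.286 1.184
v -3.612 -2.458 1.266
v -3.822 -2.664 1.45
v -3.919 -2.873 1.71
v -3.888 -3.054 2.005
v -3.735 -3.179 2.29
v -3.482 -3.228 2.523
v -3.168 -3.195 2.667
v -2.84 -3.085 2.701
v -3.27 2.262 -2.272
v -2.837 2.215 -1.905
v -4.45 1.298 -1.008
v -2.97 2.469 -1.834
v -3.183 2.668 -1.882
v -3.419 2.758 -2.033
v -3.616 2.715 -2.249
v -3.72 2.551 -2.471
v -3.703 2.309 -2.64
v -3.571 2.055 -2.71
v -3.358 1.857 -2.663
v -3.122 1.766 -2.511
v -2.925 1.809 -2.296
v -2.821 1.973 -2.074
v -3.022 2.706 -4.277
v -2.701 2.672 -4.672
v -1.497 2.721 -3.698
v -1.818 2.754 -3.303
v -2.758 2.978 -4.618
v -1.553 3.026 -3.644
v -2.915 3.179 -4.433
v -1.71 3.228 -3.459
v -3.113 3.2 -4.189
v -1.909 3.248 -3.215
v -3.277 3.032 -3.979
v -2.072 3.08 -3.004
v -3.343 2.739 -3.882
v -2.139 2.788 -2.908
v -3.287 2.434 -3.936
v -2.082 2.482 -2.962
v -3.13 2.232 -4.121
v -1.925 2.281 -3.147
v -2.931 2.212 -4.365
v -1.727 2.26 -3.391
v -2.768 2.38 -4.576
v -1.563 2.428 -3.601
v 0.316 -0.948 -2.484
v 1.101 -0.961 -2.639
v 0.564 -0.372 -1.276
v 0.969 -0.597 -2.785
v 0.662 -0.327 -2.851
v 0.262 -0.223 -2.818
v -0.123 -0.313 -2.696
v -0.391 -0.574 -2.516
v -0.469 -0.934 -2.329
v -0.337 -1.298 -2.182
v -0.03 -1.569 -2.117
v 0.37 -1.672 -2.149
v 0.755 -1.582 -2.272
v 1.022 -1.322 -2.451
f 2 1 4
f 2 4 3
f 4 1 5
f 4 5 3
f 5 1 6
f 5 6 3
f 6 1 7
f 6 7 3
f 7 1 8
f 7 8 3
f 8 1 9
f 8 9 3
f 9 1 10
f 9 10 3
f 10 1 11
f 10 11 3
f 11 1 12
f 11 12 3
f 12 1 13
f 12 13 3
f 13 1 14
f 13 14 3
f 14 1 15
f 14 15 3
f 15 1 16
f 15 16 3
f 16 1 17
f 16 17 3
f 17 1 18
f 17 18 3
f 18 1 2
f 18 2 3
f 20 19 22
f 20 22 21
f 22 19 23
f 22 23 21
f 23 19 24
f 23 24 21
f 24 19 25
f 24 25 21
f 25 19 26
f 25 26 21
f 26 19 27
f 26 27 21
f 27 19 28
f 27 28 21
f 28 19 29
f 28 29 21
f 29 19 30
f 29 30 21
f 30 19 31
f 30 31 21
f 31 19 32
f 31 32 21
f 32 19 20
f 32 20 21
f 34 33 37
f 34 37 35
f 35 37 38
f 35 38 36
f 37 33 39
f 37 39 38
f 38 39 40
f 38 40 36
f 39 33 41
f 39 41 40
f 40 41 42
f 40 42 36
f 41 33 43
f 41 43 42
f 42 43 44
f 42 44 36
f 43 33 45
f 43 45 44
f 44 45 46
f 44 46 36
f 45 33 47
f 45 47 46
f 46 47 48
f 46 48 36
f 47 33 49
f 47 49 48
f 48 49 50
f 48 50 36
f 49 33 51
f 49 51 50
f 50 51 52
f 50 52 36
f 51 33 53
f 51 53 52
f 52 53 54
f 52 54 36
f 53 33 34
f 53 34 54
f 54 34 35
f 54 35 36
f 56 55 58
f 56 58 57
f 58 55 59
f 58 59 57
f 59 55 60
f 59 60 57
f 60 55 61
f 60 61 57
f 61 55 62
f 61 62 57
f 62 55 63
f 62 63 57
f 63 55 64
f 63 64 57
f 64 55 65
f 64 65 57
f 65 55 66
f 65 66 57
f 66 55 67
f 66 67 57
f 67 55 68
f 67 68 57
f 68 55 56
f 68 56 57



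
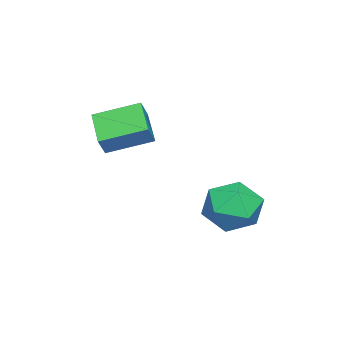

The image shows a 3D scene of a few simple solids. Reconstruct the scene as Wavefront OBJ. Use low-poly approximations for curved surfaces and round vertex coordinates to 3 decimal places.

v -0.961 -0.755 0.105
v -2.187 -1.524 0.897
v -1.603 0.86 0.679
v -2.829 0.09 1.471
v -0.471 -0.81 0.809
v -1.697 -1.58 1.601
v -1.113 0.804 1.383
v -2.339 0.035 2.175
v -2.596 3.587 -1.772
v -1.994 2.91 -2.619
v -4.266 3.49 -2.881
v -3.664 2.813 -3.728
v -3.916 2.33 -2.613
v -2.883 2.39 -1.928
v -3.377 4.01 -3.572
v -2.344 4.07 -2.887
v -2.476 3.171 -3.732
v -2.809 2.133 -3.139
v -3.451 4.267 -2.361
v -3.784 3.229 -1.768
f 2 4 1
f 5 2 1
f 1 4 3
f 3 5 1
f 2 8 4
f 6 2 5
f 6 8 2
f 4 8 3
f 7 5 3
f 3 8 7
f 7 6 5
f 8 6 7
f 9 20 14
f 9 14 10
f 9 10 16
f 9 16 19
f 9 19 20
f 10 14 18
f 14 20 13
f 20 19 11
f 19 16 15
f 16 10 17
f 12 18 13
f 12 13 11
f 12 11 15
f 12 15 17
f 12 17 18
f 13 18 14
f 11 13 20
f 15 11 19
f 17 15 16
f 18 17 10



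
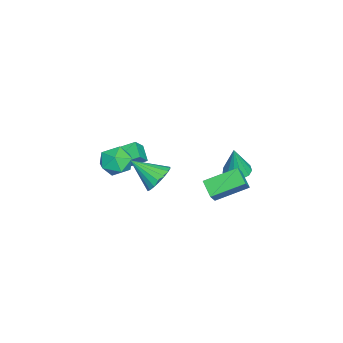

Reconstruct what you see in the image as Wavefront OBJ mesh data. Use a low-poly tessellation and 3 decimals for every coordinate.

v -3.54 2.172 -2.727
v -2.86 2.584 -2.817
v -3.2 2.028 -0.813
v -3.183 2.888 -2.737
v -3.619 2.965 -2.654
v -4.03 2.79 -2.594
v -4.286 2.418 -2.577
v -4.304 1.969 -2.607
v -4.08 1.584 -2.676
v -3.684 1.386 -2.761
v -3.242 1.437 -2.835
v -2.895 1.722 -2.875
v -2.752 2.149 -2.869
v 2.613 -0.669 0.902
v 3.533 -0.676 1.037
v 2.447 -2.191 1.958
v 3.396 -0.444 1.35
v 3.104 -0.256 1.575
v 2.715 -0.15 1.667
v 2.305 -0.146 1.607
v 1.957 -0.247 1.408
v 1.738 -0.43 1.108
v 1.693 -0.661 0.768
v 1.83 -0.894 0.454
v 2.122 -1.082 0.229
v 2.512 -1.188 0.137
v 2.921 -1.191 0.197
v 3.27 -1.091 0.397
v 3.488 -0.907 0.696
v 1.991 1.692 0.375
v 1.324 3.329 1.175
v 2.798 2.259 -0.112
v 2.131 3.896 0.689
v 2.489 1.564 1.051
v 1.822 3.201 1.852
v 3.296 2.131 0.565
v 2.629 3.768 1.365
v -1.422 -3.253 -0.709
v -0.651 -3.012 -1.348
v -0.529 -4.528 -0.112
v 0.242 -4.287 -0.751
v 0.012 -3.664 0.036
v -0.54 -2.876 -0.333
v -0.64 -4.664 -1.127
v -1.192 -3.876 -1.496
v -0.167 -3.884 -1.607
v 0.235 -3.266 -0.887
v -1.415 -4.274 -0.573
v -1.013 -3.656 0.147
v -2.09 -4.847 -1.35
v -2.458 -3.183 -0.489
v -2.735 -4.59 -2.123
v -3.103 -2.925 -1.262
v -1.277 -4.395 -1.878
v -1.645 -2.73 -1.017
v -1.922 -4.137 -2.651
v -2.29 -2.473 -1.79
f 2 1 4
f 2 4 3
f 4 1 5
f 4 5 3
f 5 1 6
f 5 6 3
f 6 1 7
f 6 7 3
f 7 1 8
f 7 8 3
f 8 1 9
f 8 9 3
f 9 1 10
f 9 10 3
f 10 1 11
f 10 11 3
f 11 1 12
f 11 12 3
f 12 1 13
f 12 13 3
f 13 1 2
f 13 2 3
f 15 14 17
f 15 17 16
f 17 14 18
f 17 18 16
f 18 14 19
f 18 19 16
f 19 14 20
f 19 20 16
f 20 14 21
f 20 21 16
f 21 14 22
f 21 22 16
f 22 14 23
f 22 23 16
f 23 14 24
f 23 24 16
f 24 14 25
f 24 25 16
f 25 14 26
f 25 26 16
f 26 14 27
f 26 27 16
f 27 14 28
f 27 28 16
f 28 14 29
f 28 29 16
f 29 14 15
f 29 15 16
f 31 33 30
f 34 31 30
f 30 33 32
f 32 34 30
f 31 37 33
f 35 31 34
f 35 37 31
f 33 37 32
f 36 34 32
f 32 37 36
f 36 35 34
f 37 35 36
f 38 49 43
f 38 43 39
f 38 39 45
f 38 45 48
f 38 48 49
f 39 43 47
f 43 49 42
f 49 48 40
f 48 45 44
f 45 39 46
f 41 47 42
f 41 42 40
f 41 40 44
f 41 44 46
f 41 46 47
f 42 47 43
f 40 42 49
f 44 40 48
f 46 44 45
f 47 46 39
f 51 53 50
f 54 51 50
f 50 53 52
f 52 54 50
f 51 57 53
f 55 51 54
f 55 57 51
f 53 57 52
f 56 54 52
f 52 57 56
f 56 55 54
f 57 55 56



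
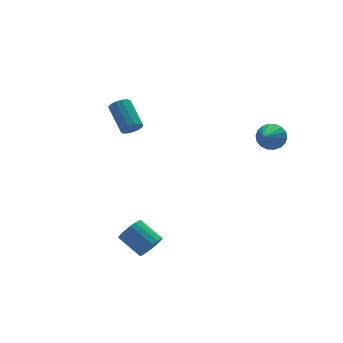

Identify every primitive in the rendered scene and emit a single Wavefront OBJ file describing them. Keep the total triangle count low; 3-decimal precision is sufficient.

v 2.727 -2.828 3.243
v 3.268 -2.896 3.8
v 1.753 -3.732 4.077
v 3.091 -2.614 3.899
v 2.842 -2.375 3.867
v 2.57 -2.225 3.711
v 2.329 -2.195 3.463
v 2.167 -2.29 3.171
v 2.116 -2.492 2.893
v 2.187 -2.76 2.685
v 2.364 -3.042 2.586
v 2.613 -3.281 2.618
v 2.885 -3.431 2.774
v 3.126 -3.461 3.022
v 3.288 -3.366 3.314
v 3.338 -3.164 3.592
v -3.567 -2.366 -2.953
v -3.149 -2.552 -2.359
v -3.715 -1.381 -1.593
v -4.133 -1.194 -2.187
v -2.949 -2.345 -2.529
v -3.515 -1.174 -1.762
v -2.872 -2.142 -2.782
v -3.438 -0.971 -2.015
v -2.932 -1.983 -3.069
v -3.498 -0.812 -2.303
v -3.118 -1.9 -3.334
v -3.684 -0.729 -2.567
v -3.393 -1.909 -3.523
v -3.959 -0.738 -2.756
v -3.703 -2.009 -3.599
v -4.269 -0.837 -2.832
v -3.985 -2.179 -3.547
v -4.551 -1.008 -2.781
v -4.185 -2.386 -3.378
v -4.751 -1.215 -2.611
v -4.262 -2.589 -3.125
v -4.828 -1.418 -2.358
v -4.202 -2.748 -2.837
v -4.768 -1.577 -2.071
v -4.016 -2.831 -2.573
v -4.582 -1.66 -1.806
v -3.741 -2.822 -2.384
v -4.307 -1.651 -1.617
v -3.431 -2.723 -2.308
v -3.997 -1.551 -1.541
v -1.989 2.734 2.085
v -1.67 2.452 2.508
v -1.612 3.945 3.458
v -1.931 4.226 3.035
v -1.446 2.582 2.291
v -1.388 4.074 3.241
v -1.394 2.76 2.008
v -1.337 4.252 2.958
v -1.531 2.929 1.75
v -1.474 4.422 2.7
v -1.814 3.037 1.598
v -1.756 4.529 2.548
v -2.151 3.048 1.601
v -2.094 4.541 2.551
v -2.438 2.96 1.757
v -2.38 4.452 2.707
v -2.582 2.799 2.018
v -2.524 4.292 2.968
v -2.537 2.618 2.3
v -2.479 4.111 3.25
v -2.319 2.474 2.514
v -2.261 3.966 3.463
v -1.996 2.412 2.591
v -1.938 3.904 3.541
f 2 1 4
f 2 4 3
f 4 1 5
f 4 5 3
f 5 1 6
f 5 6 3
f 6 1 7
f 6 7 3
f 7 1 8
f 7 8 3
f 8 1 9
f 8 9 3
f 9 1 10
f 9 10 3
f 10 1 11
f 10 11 3
f 11 1 12
f 11 12 3
f 12 1 13
f 12 13 3
f 13 1 14
f 13 14 3
f 14 1 15
f 14 15 3
f 15 1 16
f 15 16 3
f 16 1 2
f 16 2 3
f 18 17 21
f 18 21 19
f 19 21 22
f 19 22 20
f 21 17 23
f 21 23 22
f 22 23 24
f 22 24 20
f 23 17 25
f 23 25 24
f 24 25 26
f 24 26 20
f 25 17 27
f 25 27 26
f 26 27 28
f 26 28 20
f 27 17 29
f 27 29 28
f 28 29 30
f 28 30 20
f 29 17 31
f 29 31 30
f 30 31 32
f 30 32 20
f 31 17 33
f 31 33 32
f 32 33 34
f 32 34 20
f 33 17 35
f 33 35 34
f 34 35 36
f 34 36 20
f 35 17 37
f 35 37 36
f 36 37 38
f 36 38 20
f 37 17 39
f 37 39 38
f 38 39 40
f 38 40 20
f 39 17 41
f 39 41 40
f 40 41 42
f 40 42 20
f 41 17 43
f 41 43 42
f 42 43 44
f 42 44 20
f 43 17 45
f 43 45 44
f 44 45 46
f 44 46 20
f 45 17 18
f 45 18 46
f 46 18 19
f 46 19 20
f 48 47 51
f 48 51 49
f 49 51 52
f 49 52 50
f 51 47 53
f 51 53 52
f 52 53 54
f 52 54 50
f 53 47 55
f 53 55 54
f 54 55 56
f 54 56 50
f 55 47 57
f 55 57 56
f 56 57 58
f 56 58 50
f 57 47 59
f 57 59 58
f 58 59 60
f 58 60 50
f 59 47 61
f 59 61 60
f 60 61 62
f 60 62 50
f 61 47 63
f 61 63 62
f 62 63 64
f 62 64 50
f 63 47 65
f 63 65 64
f 64 65 66
f 64 66 50
f 65 47 67
f 65 67 66
f 66 67 68
f 66 68 50
f 67 47 69
f 67 69 68
f 68 69 70
f 68 70 50
f 69 47 48
f 69 48 70
f 70 48 49
f 70 49 50



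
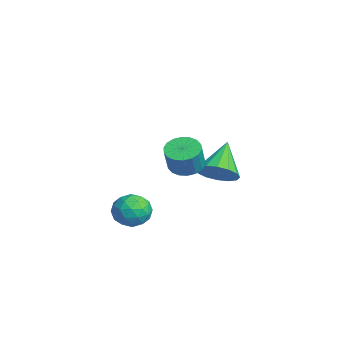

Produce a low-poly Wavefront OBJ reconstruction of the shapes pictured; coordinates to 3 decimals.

v -2.767 2.453 -2.966
v -1.968 2.749 -2.387
v -4.033 3.267 -1.634
v -2.056 3.156 -2.719
v -2.334 3.375 -3.118
v -2.728 3.347 -3.476
v -3.133 3.079 -3.697
v -3.439 2.644 -3.722
v -3.565 2.157 -3.545
v -3.477 1.75 -3.212
v -3.199 1.531 -2.813
v -2.805 1.559 -2.456
v -2.4 1.827 -2.234
v -2.094 2.262 -2.209
v 1.415 -0.044 -0.109
v 1.971 -0.501 -0.459
v 2.46 -0.793 0.699
v 1.905 -0.336 1.049
v 2.128 -0.182 -0.445
v 2.617 -0.474 0.713
v 2.144 0.165 -0.364
v 2.633 -0.127 0.793
v 2.016 0.47 -0.233
v 2.505 0.178 0.925
v 1.769 0.673 -0.077
v 2.258 0.381 1.08
v 1.451 0.734 0.073
v 1.941 0.442 1.23
v 1.127 0.641 0.186
v 1.616 0.349 1.344
v 0.86 0.413 0.241
v 1.349 0.121 1.399
v 0.703 0.094 0.227
v 1.192 -0.198 1.385
v 0.687 -0.253 0.147
v 1.176 -0.545 1.304
v 0.815 -0.558 0.015
v 1.304 -0.85 1.173
v 1.062 -0.761 -0.14
v 1.551 -1.053 1.017
v 1.379 -0.822 -0.29
v 1.869 -1.114 0.867
v 1.704 -0.729 -0.404
v 2.193 -1.021 0.754
v 2.697 -1.922 -2.476
v 2.994 -2.307 -1.714
v 1.586 -2.873 -2.526
v 1.883 -3.258 -1.764
v 1.535 -2.424 -1.743
v 2.222 -1.836 -1.712
v 2.358 -3.344 -2.528
v 3.045 -2.756 -2.497
v 2.784 -3.186 -1.746
v 2.275 -2.618 -1.261
v 2.305 -2.562 -2.979
v 1.796 -1.994 -2.494
v 2.943 -2.031 -2.091
v 1.637 -3.149 -2.149
v 1.433 -2.658 -2.137
v 1.607 -2.885 -1.689
v 2.489 -1.754 -2.09
v 2.663 -1.981 -1.642
v 1.806 -2.049 -1.658
v 1.917 -3.199 -2.598
v 2.091 -3.426 -2.15
v 2.973 -2.295 -2.551
v 3.147 -2.522 -2.103
v 2.774 -3.131 -2.582
v 2.994 -2.774 -1.661
v 2.341 -3.333 -1.691
v 2.62 -3.384 -2.14
v 3.024 -3.038 -2.122
v 2.695 -2.44 -1.376
v 2.042 -2.999 -1.405
v 1.838 -2.508 -1.393
v 2.241 -2.163 -1.375
v 2.572 -2.957 -1.395
v 2.538 -2.181 -2.835
v 1.885 -2.74 -2.864
v 2.339 -3.017 -2.865
v 2.742 -2.672 -2.847
v 2.239 -1.847 -2.549
v 1.586 -2.406 -2.579
v 1.556 -2.142 -2.118
v 1.96 -1.796 -2.1
v 2.008 -2.223 -2.845
f 2 1 4
f 2 4 3
f 4 1 5
f 4 5 3
f 5 1 6
f 5 6 3
f 6 1 7
f 6 7 3
f 7 1 8
f 7 8 3
f 8 1 9
f 8 9 3
f 9 1 10
f 9 10 3
f 10 1 11
f 10 11 3
f 11 1 12
f 11 12 3
f 12 1 13
f 12 13 3
f 13 1 14
f 13 14 3
f 14 1 2
f 14 2 3
f 16 15 19
f 16 19 17
f 17 19 20
f 17 20 18
f 19 15 21
f 19 21 20
f 20 21 22
f 20 22 18
f 21 15 23
f 21 23 22
f 22 23 24
f 22 24 18
f 23 15 25
f 23 25 24
f 24 25 26
f 24 26 18
f 25 15 27
f 25 27 26
f 26 27 28
f 26 28 18
f 27 15 29
f 27 29 28
f 28 29 30
f 28 30 18
f 29 15 31
f 29 31 30
f 30 31 32
f 30 32 18
f 31 15 33
f 31 33 32
f 32 33 34
f 32 34 18
f 33 15 35
f 33 35 34
f 34 35 36
f 34 36 18
f 35 15 37
f 35 37 36
f 36 37 38
f 36 38 18
f 37 15 39
f 37 39 38
f 38 39 40
f 38 40 18
f 39 15 41
f 39 41 40
f 40 41 42
f 40 42 18
f 41 15 43
f 41 43 42
f 42 43 44
f 42 44 18
f 43 15 16
f 43 16 44
f 44 16 17
f 44 17 18
f 45 82 61
f 82 56 85
f 61 85 50
f 82 85 61
f 45 61 57
f 61 50 62
f 57 62 46
f 61 62 57
f 45 57 66
f 57 46 67
f 66 67 52
f 57 67 66
f 45 66 78
f 66 52 81
f 78 81 55
f 66 81 78
f 45 78 82
f 78 55 86
f 82 86 56
f 78 86 82
f 46 62 73
f 62 50 76
f 73 76 54
f 62 76 73
f 50 85 63
f 85 56 84
f 63 84 49
f 85 84 63
f 56 86 83
f 86 55 79
f 83 79 47
f 86 79 83
f 55 81 80
f 81 52 68
f 80 68 51
f 81 68 80
f 52 67 72
f 67 46 69
f 72 69 53
f 67 69 72
f 48 74 60
f 74 54 75
f 60 75 49
f 74 75 60
f 48 60 58
f 60 49 59
f 58 59 47
f 60 59 58
f 48 58 65
f 58 47 64
f 65 64 51
f 58 64 65
f 48 65 70
f 65 51 71
f 70 71 53
f 65 71 70
f 48 70 74
f 70 53 77
f 74 77 54
f 70 77 74
f 49 75 63
f 75 54 76
f 63 76 50
f 75 76 63
f 47 59 83
f 59 49 84
f 83 84 56
f 59 84 83
f 51 64 80
f 64 47 79
f 80 79 55
f 64 79 80
f 53 71 72
f 71 51 68
f 72 68 52
f 71 68 72
f 54 77 73
f 77 53 69
f 73 69 46
f 77 69 73



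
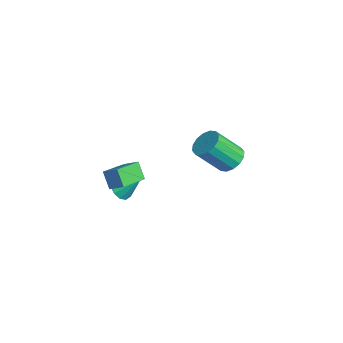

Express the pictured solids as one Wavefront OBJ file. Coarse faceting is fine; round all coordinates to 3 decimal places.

v 0.994 -4.329 -0.448
v 1.588 -3.779 0.031
v 0.064 -2.994 -0.825
v 0.658 -2.445 -0.347
v 1.582 -4.175 -1.353
v 2.176 -3.626 -0.875
v 0.652 -2.841 -1.731
v 1.246 -2.291 -1.252
v -1.548 -2.74 -3.487
v -0.936 -3.482 -3.066
v -0.912 -1.9 -2.933
v -0.696 -3.352 -3.536
v -0.685 -3.059 -3.994
v -0.905 -2.68 -4.315
v -1.297 -2.317 -4.415
v -1.756 -2.067 -4.266
v -2.16 -1.998 -3.909
v -2.399 -2.127 -3.438
v -2.411 -2.421 -2.981
v -2.191 -2.8 -2.659
v -1.799 -3.163 -2.56
v -1.339 -3.412 -2.708
v -2.56 3.472 -3.688
v -1.67 3.308 -3.778
v -1.769 1.924 -2.242
v -2.66 2.088 -2.152
v -1.698 3.658 -3.464
v -1.798 2.275 -1.928
v -1.958 3.959 -3.211
v -2.057 2.575 -1.674
v -2.378 4.129 -3.085
v -2.478 2.745 -1.549
v -2.848 4.122 -3.121
v -2.948 2.739 -1.584
v -3.241 3.942 -3.309
v -3.34 2.558 -1.772
v -3.451 3.636 -3.598
v -3.55 2.252 -2.062
v -3.422 3.285 -3.912
v -3.522 1.902 -2.376
v -3.163 2.985 -4.166
v -3.262 1.601 -2.629
v -2.742 2.815 -4.291
v -2.842 1.431 -2.755
v -2.272 2.821 -4.256
v -2.372 1.438 -2.719
v -1.88 3.002 -4.068
v -1.979 1.618 -2.531
f 2 4 1
f 5 2 1
f 1 4 3
f 3 5 1
f 2 8 4
f 6 2 5
f 6 8 2
f 4 8 3
f 7 5 3
f 3 8 7
f 7 6 5
f 8 6 7
f 10 9 12
f 10 12 11
f 12 9 13
f 12 13 11
f 13 9 14
f 13 14 11
f 14 9 15
f 14 15 11
f 15 9 16
f 15 16 11
f 16 9 17
f 16 17 11
f 17 9 18
f 17 18 11
f 18 9 19
f 18 19 11
f 19 9 20
f 19 20 11
f 20 9 21
f 20 21 11
f 21 9 22
f 21 22 11
f 22 9 10
f 22 10 11
f 24 23 27
f 24 27 25
f 25 27 28
f 25 28 26
f 27 23 29
f 27 29 28
f 28 29 30
f 28 30 26
f 29 23 31
f 29 31 30
f 30 31 32
f 30 32 26
f 31 23 33
f 31 33 32
f 32 33 34
f 32 34 26
f 33 23 35
f 33 35 34
f 34 35 36
f 34 36 26
f 35 23 37
f 35 37 36
f 36 37 38
f 36 38 26
f 37 23 39
f 37 39 38
f 38 39 40
f 38 40 26
f 39 23 41
f 39 41 40
f 40 41 42
f 40 42 26
f 41 23 43
f 41 43 42
f 42 43 44
f 42 44 26
f 43 23 45
f 43 45 44
f 44 45 46
f 44 46 26
f 45 23 47
f 45 47 46
f 46 47 48
f 46 48 26
f 47 23 24
f 47 24 48
f 48 24 25
f 48 25 26



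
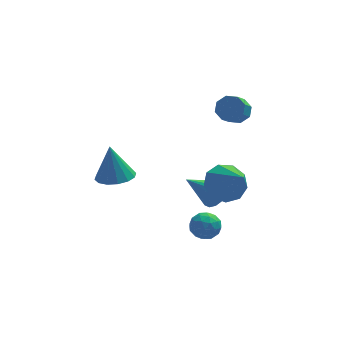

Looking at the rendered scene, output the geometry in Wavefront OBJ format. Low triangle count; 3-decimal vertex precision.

v 1.199 1.465 -1.667
v 1.73 1.683 -1.054
v -0.219 1.215 -0.353
v 1.546 2.055 -1.182
v 1.269 2.27 -1.439
v 0.974 2.269 -1.758
v 0.739 2.052 -2.053
v 0.627 1.678 -2.244
v 0.669 1.246 -2.281
v 0.852 0.874 -2.153
v 1.129 0.659 -1.896
v 1.425 0.661 -1.577
v 1.66 0.877 -1.282
v 1.771 1.251 -1.091
v 2.409 3.654 2.66
v 2.812 3.955 3.229
v 2.394 3.228 3.91
v 1.991 2.926 3.34
v 2.288 4.202 3.172
v 1.87 3.475 3.852
v 1.835 4.128 2.814
v 1.418 3.4 3.495
v 1.718 3.775 2.366
v 1.301 3.048 3.047
v 2.006 3.352 2.09
v 1.588 2.625 2.771
v 2.53 3.105 2.148
v 2.112 2.378 2.828
v 2.982 3.18 2.505
v 2.565 2.452 3.186
v 3.099 3.532 2.953
v 2.682 2.805 3.634
v 1.478 -0.175 0.328
v 2.491 -0.148 -0.075
v 2.102 -1.665 1.792
v 2.419 0.357 0.469
v 1.907 0.613 0.947
v 1.195 0.5 1.136
v 0.615 0.071 0.946
v 0.439 -0.472 0.468
v 0.749 -0.877 -0.076
v 1.401 -0.953 -0.431
v 2.088 -0.665 -0.431
v -3.695 -2.461 2.849
v -3.178 -3.211 3.037
v -3.905 -2.159 4.631
v -2.864 -2.846 3.012
v -2.773 -2.379 2.944
v -2.929 -1.933 2.85
v -3.29 -1.629 2.755
v -3.76 -1.548 2.686
v -4.212 -1.712 2.66
v -4.525 -2.076 2.685
v -4.616 -2.544 2.754
v -4.46 -2.989 2.848
v -4.099 -3.294 2.942
v -3.63 -3.375 3.012
v 0.234 -1.066 -2.09
v 0.728 -0.871 -1.493
v 0.092 -2.249 -1.587
v 0.586 -2.054 -0.99
v -0.137 -1.717 -1.036
v -0.049 -0.986 -1.347
v 0.869 -2.134 -1.733
v 0.957 -1.403 -2.044
v 1.121 -1.531 -1.272
v 0.499 -1.274 -0.842
v 0.321 -1.846 -2.238
v -0.301 -1.589 -1.808
v 0.493 -0.865 -1.835
v 0.327 -2.255 -1.245
v -0.098 -2.057 -1.272
v 0.192 -1.943 -0.921
v 0.037 -0.932 -1.75
v 0.327 -0.818 -1.399
v -0.181 -1.315 -1.13
v 0.493 -2.302 -1.681
v 0.783 -2.188 -1.33
v 0.628 -1.177 -2.159
v 0.918 -1.063 -1.808
v 1.001 -1.805 -1.95
v 1.015 -1.138 -1.355
v 0.931 -1.834 -1.059
v 1.098 -1.881 -1.496
v 1.149 -1.451 -1.679
v 0.649 -0.987 -1.102
v 0.566 -1.682 -0.806
v 0.141 -1.484 -0.833
v 0.192 -1.054 -1.016
v 0.88 -1.375 -0.972
v 0.254 -1.438 -2.274
v 0.171 -2.133 -1.978
v 0.628 -2.066 -2.064
v 0.679 -1.636 -2.247
v -0.111 -1.286 -2.021
v -0.195 -1.982 -1.725
v -0.329 -1.669 -1.401
v -0.278 -1.239 -1.584
v -0.06 -1.745 -2.108
f 2 1 4
f 2 4 3
f 4 1 5
f 4 5 3
f 5 1 6
f 5 6 3
f 6 1 7
f 6 7 3
f 7 1 8
f 7 8 3
f 8 1 9
f 8 9 3
f 9 1 10
f 9 10 3
f 10 1 11
f 10 11 3
f 11 1 12
f 11 12 3
f 12 1 13
f 12 13 3
f 13 1 14
f 13 14 3
f 14 1 2
f 14 2 3
f 16 15 19
f 16 19 17
f 17 19 20
f 17 20 18
f 19 15 21
f 19 21 20
f 20 21 22
f 20 22 18
f 21 15 23
f 21 23 22
f 22 23 24
f 22 24 18
f 23 15 25
f 23 25 24
f 24 25 26
f 24 26 18
f 25 15 27
f 25 27 26
f 26 27 28
f 26 28 18
f 27 15 29
f 27 29 28
f 28 29 30
f 28 30 18
f 29 15 31
f 29 31 30
f 30 31 32
f 30 32 18
f 31 15 16
f 31 16 32
f 32 16 17
f 32 17 18
f 34 33 36
f 34 36 35
f 36 33 37
f 36 37 35
f 37 33 38
f 37 38 35
f 38 33 39
f 38 39 35
f 39 33 40
f 39 40 35
f 40 33 41
f 40 41 35
f 41 33 42
f 41 42 35
f 42 33 43
f 42 43 35
f 43 33 34
f 43 34 35
f 45 44 47
f 45 47 46
f 47 44 48
f 47 48 46
f 48 44 49
f 48 49 46
f 49 44 50
f 49 50 46
f 50 44 51
f 50 51 46
f 51 44 52
f 51 52 46
f 52 44 53
f 52 53 46
f 53 44 54
f 53 54 46
f 54 44 55
f 54 55 46
f 55 44 56
f 55 56 46
f 56 44 57
f 56 57 46
f 57 44 45
f 57 45 46
f 58 95 74
f 95 69 98
f 74 98 63
f 95 98 74
f 58 74 70
f 74 63 75
f 70 75 59
f 74 75 70
f 58 70 79
f 70 59 80
f 79 80 65
f 70 80 79
f 58 79 91
f 79 65 94
f 91 94 68
f 79 94 91
f 58 91 95
f 91 68 99
f 95 99 69
f 91 99 95
f 59 75 86
f 75 63 89
f 86 89 67
f 75 89 86
f 63 98 76
f 98 69 97
f 76 97 62
f 98 97 76
f 69 99 96
f 99 68 92
f 96 92 60
f 99 92 96
f 68 94 93
f 94 65 81
f 93 81 64
f 94 81 93
f 65 80 85
f 80 59 82
f 85 82 66
f 80 82 85
f 61 87 73
f 87 67 88
f 73 88 62
f 87 88 73
f 61 73 71
f 73 62 72
f 71 72 60
f 73 72 71
f 61 71 78
f 71 60 77
f 78 77 64
f 71 77 78
f 61 78 83
f 78 64 84
f 83 84 66
f 78 84 83
f 61 83 87
f 83 66 90
f 87 90 67
f 83 90 87
f 62 88 76
f 88 67 89
f 76 89 63
f 88 89 76
f 60 72 96
f 72 62 97
f 96 97 69
f 72 97 96
f 64 77 93
f 77 60 92
f 93 92 68
f 77 92 93
f 66 84 85
f 84 64 81
f 85 81 65
f 84 81 85
f 67 90 86
f 90 66 82
f 86 82 59
f 90 82 86



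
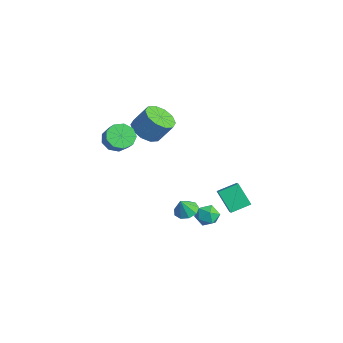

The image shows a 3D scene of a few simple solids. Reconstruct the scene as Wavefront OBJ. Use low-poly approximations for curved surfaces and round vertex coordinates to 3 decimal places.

v -4.172 0.486 1.945
v -3.149 0.372 1.617
v -2.645 1.12 2.927
v -3.668 1.234 3.255
v -3.38 0.951 1.376
v -2.876 1.698 2.686
v -3.914 1.351 1.352
v -3.409 2.099 2.662
v -4.545 1.422 1.555
v -4.041 2.169 2.865
v -5.035 1.135 1.907
v -4.531 1.882 3.217
v -5.195 0.6 2.273
v -4.691 1.348 3.583
v -4.964 0.022 2.514
v -4.46 0.769 3.824
v -4.431 -0.379 2.538
v -3.926 0.369 3.848
v -3.799 -0.449 2.335
v -3.295 0.298 3.645
v -3.309 -0.162 1.983
v -2.805 0.585 3.293
v 3.428 1.635 -0.581
v 3.994 1.407 -1.097
v 3.586 0.533 0.077
v 4.152 0.305 -0.439
v 4.288 0.914 0.061
v 4.191 1.595 -0.346
v 3.389 0.345 -0.674
v 3.292 1.026 -1.081
v 3.97 0.61 -1.155
v 4.526 0.962 -0.7
v 3.054 0.978 -0.32
v 3.61 1.33 0.135
v 2.203 2.358 0.056
v 2.322 3.568 0.515
v 1.309 2.672 -0.54
v 1.428 3.882 -0.081
v 3.172 2.738 -1.199
v 3.291 3.948 -0.74
v 2.278 3.052 -1.795
v 2.397 4.262 -1.336
v -3.403 -1.681 2.22
v -2.97 -2.346 1.735
v -2.125 -2.364 2.514
v -2.557 -1.699 3
v -2.777 -1.772 1.539
v -1.931 -1.791 2.318
v -2.876 -1.156 1.661
v -2.031 -1.175 2.441
v -3.222 -0.785 2.046
v -2.377 -0.804 2.825
v -3.653 -0.834 2.512
v -2.807 -0.852 3.291
v -3.966 -1.278 2.841
v -3.121 -1.297 3.62
v -4.016 -1.911 2.88
v -3.17 -1.93 3.66
v -3.779 -2.436 2.611
v -2.933 -2.455 3.39
v -3.366 -2.608 2.158
v -2.52 -2.626 2.938
v 3.311 -0.105 -0.075
v 4.029 -0.237 -0.246
v 3.469 -0.535 0.915
v 3.982 0.228 -0.036
v 3.621 0.538 0.156
v 3.115 0.547 0.24
v 2.701 0.25 0.177
v 2.572 -0.212 -0.004
v 2.79 -0.625 -0.217
v 3.251 -0.794 -0.364
v 3.741 -0.641 -0.376
f 2 1 5
f 2 5 3
f 3 5 6
f 3 6 4
f 5 1 7
f 5 7 6
f 6 7 8
f 6 8 4
f 7 1 9
f 7 9 8
f 8 9 10
f 8 10 4
f 9 1 11
f 9 11 10
f 10 11 12
f 10 12 4
f 11 1 13
f 11 13 12
f 12 13 14
f 12 14 4
f 13 1 15
f 13 15 14
f 14 15 16
f 14 16 4
f 15 1 17
f 15 17 16
f 16 17 18
f 16 18 4
f 17 1 19
f 17 19 18
f 18 19 20
f 18 20 4
f 19 1 21
f 19 21 20
f 20 21 22
f 20 22 4
f 21 1 2
f 21 2 22
f 22 2 3
f 22 3 4
f 23 34 28
f 23 28 24
f 23 24 30
f 23 30 33
f 23 33 34
f 24 28 32
f 28 34 27
f 34 33 25
f 33 30 29
f 30 24 31
f 26 32 27
f 26 27 25
f 26 25 29
f 26 29 31
f 26 31 32
f 27 32 28
f 25 27 34
f 29 25 33
f 31 29 30
f 32 31 24
f 36 38 35
f 39 36 35
f 35 38 37
f 37 39 35
f 36 42 38
f 40 36 39
f 40 42 36
f 38 42 37
f 41 39 37
f 37 42 41
f 41 40 39
f 42 40 41
f 44 43 47
f 44 47 45
f 45 47 48
f 45 48 46
f 47 43 49
f 47 49 48
f 48 49 50
f 48 50 46
f 49 43 51
f 49 51 50
f 50 51 52
f 50 52 46
f 51 43 53
f 51 53 52
f 52 53 54
f 52 54 46
f 53 43 55
f 53 55 54
f 54 55 56
f 54 56 46
f 55 43 57
f 55 57 56
f 56 57 58
f 56 58 46
f 57 43 59
f 57 59 58
f 58 59 60
f 58 60 46
f 59 43 61
f 59 61 60
f 60 61 62
f 60 62 46
f 61 43 44
f 61 44 62
f 62 44 45
f 62 45 46
f 64 63 66
f 64 66 65
f 66 63 67
f 66 67 65
f 67 63 68
f 67 68 65
f 68 63 69
f 68 69 65
f 69 63 70
f 69 70 65
f 70 63 71
f 70 71 65
f 71 63 72
f 71 72 65
f 72 63 73
f 72 73 65
f 73 63 64
f 73 64 65



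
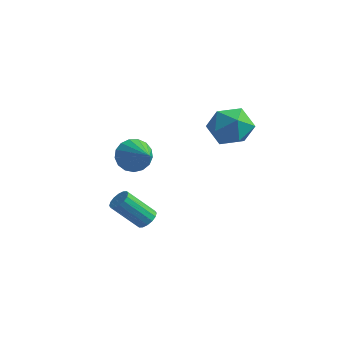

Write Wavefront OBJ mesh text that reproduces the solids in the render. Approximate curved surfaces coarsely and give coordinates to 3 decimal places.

v -0.767 0.756 -4.015
v -0.26 0.475 -3.797
v -1.325 -0.338 -2.367
v -1.833 -0.056 -2.585
v -0.27 0.757 -3.645
v -1.336 -0.056 -2.214
v -0.414 1.039 -3.591
v -1.479 0.226 -2.161
v -0.652 1.245 -3.652
v -1.717 0.432 -2.221
v -0.921 1.321 -3.809
v -1.987 0.508 -2.379
v -1.149 1.245 -4.022
v -2.215 0.432 -2.592
v -1.275 1.038 -4.233
v -2.34 0.225 -2.803
v -1.264 0.756 -4.386
v -2.33 -0.057 -2.955
v -1.121 0.474 -4.439
v -2.186 -0.339 -3.009
v -0.883 0.268 -4.379
v -1.948 -0.545 -2.948
v -0.613 0.192 -4.221
v -1.679 -0.621 -2.791
v -0.385 0.268 -4.008
v -1.451 -0.545 -2.578
v 1.829 3.369 1.659
v 2.592 4.064 2.329
v 2.408 1.756 2.671
v 3.171 2.451 3.341
v 1.954 2.568 3.476
v 1.596 3.564 2.85
v 3.404 2.256 2.15
v 3.046 3.252 1.524
v 3.565 3.376 2.632
v 2.669 3.569 3.452
v 2.331 2.251 1.548
v 1.435 2.444 2.368
v -2.473 2.046 -0.799
v -2.174 1.641 -1.663
v -0.947 1.254 0.099
v -1.958 2.068 -1.656
v -1.86 2.49 -1.452
v -1.902 2.81 -1.098
v -2.075 2.954 -0.676
v -2.339 2.891 -0.282
v -2.635 2.634 -0.007
v -2.893 2.242 0.087
v -3.055 1.805 -0.022
v -3.084 1.423 -0.309
v -2.973 1.184 -0.708
v -2.748 1.142 -1.129
v -2.459 1.307 -1.473
f 2 1 5
f 2 5 3
f 3 5 6
f 3 6 4
f 5 1 7
f 5 7 6
f 6 7 8
f 6 8 4
f 7 1 9
f 7 9 8
f 8 9 10
f 8 10 4
f 9 1 11
f 9 11 10
f 10 11 12
f 10 12 4
f 11 1 13
f 11 13 12
f 12 13 14
f 12 14 4
f 13 1 15
f 13 15 14
f 14 15 16
f 14 16 4
f 15 1 17
f 15 17 16
f 16 17 18
f 16 18 4
f 17 1 19
f 17 19 18
f 18 19 20
f 18 20 4
f 19 1 21
f 19 21 20
f 20 21 22
f 20 22 4
f 21 1 23
f 21 23 22
f 22 23 24
f 22 24 4
f 23 1 25
f 23 25 24
f 24 25 26
f 24 26 4
f 25 1 2
f 25 2 26
f 26 2 3
f 26 3 4
f 27 38 32
f 27 32 28
f 27 28 34
f 27 34 37
f 27 37 38
f 28 32 36
f 32 38 31
f 38 37 29
f 37 34 33
f 34 28 35
f 30 36 31
f 30 31 29
f 30 29 33
f 30 33 35
f 30 35 36
f 31 36 32
f 29 31 38
f 33 29 37
f 35 33 34
f 36 35 28
f 40 39 42
f 40 42 41
f 42 39 43
f 42 43 41
f 43 39 44
f 43 44 41
f 44 39 45
f 44 45 41
f 45 39 46
f 45 46 41
f 46 39 47
f 46 47 41
f 47 39 48
f 47 48 41
f 48 39 49
f 48 49 41
f 49 39 50
f 49 50 41
f 50 39 51
f 50 51 41
f 51 39 52
f 51 52 41
f 52 39 53
f 52 53 41
f 53 39 40
f 53 40 41



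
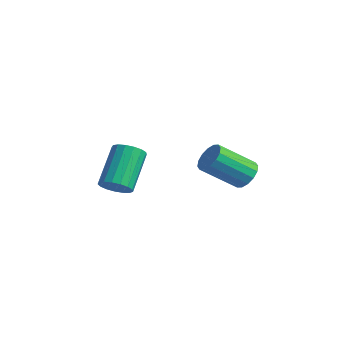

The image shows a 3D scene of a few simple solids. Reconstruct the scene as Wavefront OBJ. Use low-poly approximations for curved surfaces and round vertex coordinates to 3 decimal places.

v -0.9 -2.752 2.714
v -0.211 -2.644 2.989
v -0.99 -1.32 4.421
v -1.68 -1.428 4.146
v -0.244 -2.391 2.737
v -1.023 -1.067 4.169
v -0.426 -2.22 2.48
v -1.206 -0.896 3.912
v -0.718 -2.171 2.276
v -1.497 -0.847 3.708
v -1.051 -2.255 2.173
v -1.83 -0.931 3.605
v -1.35 -2.453 2.193
v -2.129 -1.129 3.625
v -1.546 -2.72 2.333
v -2.325 -1.396 3.765
v -1.594 -2.993 2.56
v -2.373 -1.669 3.992
v -1.483 -3.212 2.823
v -2.262 -1.888 4.254
v -1.239 -3.325 3.06
v -2.018 -2.001 4.492
v -0.917 -3.307 3.218
v -1.696 -1.983 4.65
v -0.591 -3.162 3.261
v -1.37 -1.838 4.693
v -0.337 -2.923 3.178
v -1.116 -1.599 4.61
v 0.525 3.072 2.107
v 1.136 2.623 1.97
v 0.366 1.2 3.196
v -0.245 1.648 3.333
v 1.237 2.842 2.287
v 0.468 1.419 3.513
v 1.148 3.122 2.557
v 0.379 1.699 3.783
v 0.891 3.389 2.705
v 0.122 1.965 3.931
v 0.537 3.57 2.694
v -0.232 2.147 3.92
v 0.179 3.618 2.525
v -0.59 2.195 3.751
v -0.086 3.52 2.244
v -0.856 2.097 3.47
v -0.188 3.301 1.927
v -0.957 1.878 3.153
v -0.099 3.021 1.657
v -0.868 1.598 2.883
v 0.158 2.755 1.509
v -0.611 1.331 2.735
v 0.512 2.573 1.52
v -0.257 1.15 2.746
v 0.87 2.525 1.689
v 0.101 1.102 2.915
f 2 1 5
f 2 5 3
f 3 5 6
f 3 6 4
f 5 1 7
f 5 7 6
f 6 7 8
f 6 8 4
f 7 1 9
f 7 9 8
f 8 9 10
f 8 10 4
f 9 1 11
f 9 11 10
f 10 11 12
f 10 12 4
f 11 1 13
f 11 13 12
f 12 13 14
f 12 14 4
f 13 1 15
f 13 15 14
f 14 15 16
f 14 16 4
f 15 1 17
f 15 17 16
f 16 17 18
f 16 18 4
f 17 1 19
f 17 19 18
f 18 19 20
f 18 20 4
f 19 1 21
f 19 21 20
f 20 21 22
f 20 22 4
f 21 1 23
f 21 23 22
f 22 23 24
f 22 24 4
f 23 1 25
f 23 25 24
f 24 25 26
f 24 26 4
f 25 1 27
f 25 27 26
f 26 27 28
f 26 28 4
f 27 1 2
f 27 2 28
f 28 2 3
f 28 3 4
f 30 29 33
f 30 33 31
f 31 33 34
f 31 34 32
f 33 29 35
f 33 35 34
f 34 35 36
f 34 36 32
f 35 29 37
f 35 37 36
f 36 37 38
f 36 38 32
f 37 29 39
f 37 39 38
f 38 39 40
f 38 40 32
f 39 29 41
f 39 41 40
f 40 41 42
f 40 42 32
f 41 29 43
f 41 43 42
f 42 43 44
f 42 44 32
f 43 29 45
f 43 45 44
f 44 45 46
f 44 46 32
f 45 29 47
f 45 47 46
f 46 47 48
f 46 48 32
f 47 29 49
f 47 49 48
f 48 49 50
f 48 50 32
f 49 29 51
f 49 51 50
f 50 51 52
f 50 52 32
f 51 29 53
f 51 53 52
f 52 53 54
f 52 54 32
f 53 29 30
f 53 30 54
f 54 30 31
f 54 31 32

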